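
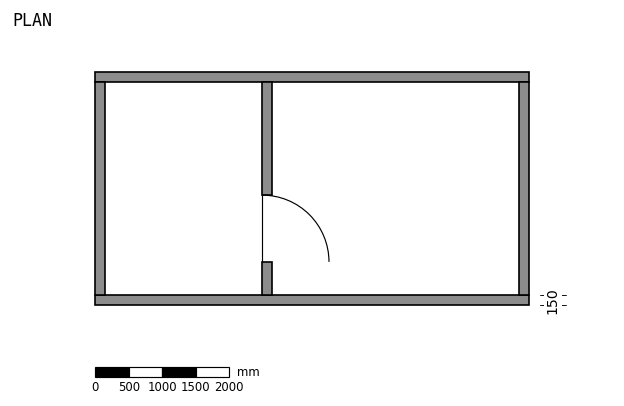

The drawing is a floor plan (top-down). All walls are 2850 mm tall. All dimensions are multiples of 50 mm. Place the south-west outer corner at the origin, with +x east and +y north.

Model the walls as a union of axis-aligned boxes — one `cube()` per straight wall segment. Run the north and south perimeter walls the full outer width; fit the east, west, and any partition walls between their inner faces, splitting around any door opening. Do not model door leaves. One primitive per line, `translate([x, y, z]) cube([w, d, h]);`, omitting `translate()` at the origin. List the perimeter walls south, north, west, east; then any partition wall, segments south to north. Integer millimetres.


cube([6500, 150, 2850]);
translate([0, 3350, 0]) cube([6500, 150, 2850]);
translate([0, 150, 0]) cube([150, 3200, 2850]);
translate([6350, 150, 0]) cube([150, 3200, 2850]);
translate([2500, 150, 0]) cube([150, 500, 2850]);
translate([2500, 1650, 0]) cube([150, 1700, 2850]);


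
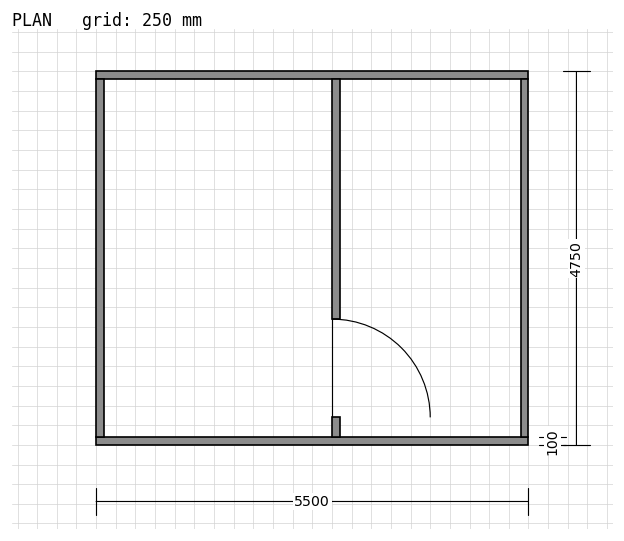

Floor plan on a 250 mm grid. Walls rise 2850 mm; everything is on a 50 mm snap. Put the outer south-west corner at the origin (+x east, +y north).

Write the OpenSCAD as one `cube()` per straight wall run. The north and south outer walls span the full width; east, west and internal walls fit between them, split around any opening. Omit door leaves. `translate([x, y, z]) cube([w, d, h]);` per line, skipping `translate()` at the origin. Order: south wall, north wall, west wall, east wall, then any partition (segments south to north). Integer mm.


cube([5500, 100, 2850]);
translate([0, 4650, 0]) cube([5500, 100, 2850]);
translate([0, 100, 0]) cube([100, 4550, 2850]);
translate([5400, 100, 0]) cube([100, 4550, 2850]);
translate([3000, 100, 0]) cube([100, 250, 2850]);
translate([3000, 1600, 0]) cube([100, 3050, 2850]);


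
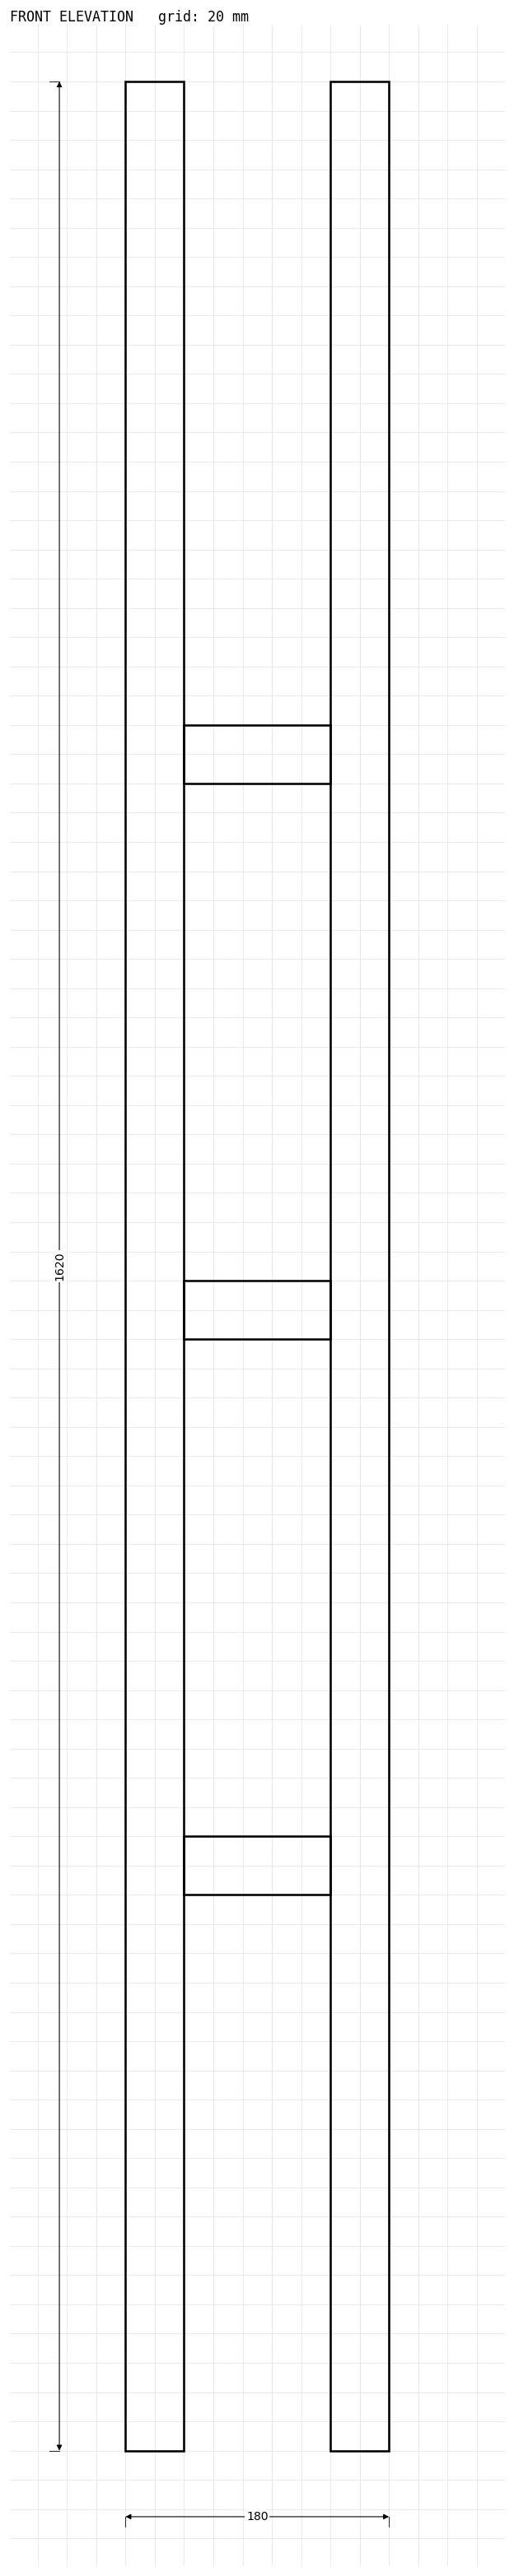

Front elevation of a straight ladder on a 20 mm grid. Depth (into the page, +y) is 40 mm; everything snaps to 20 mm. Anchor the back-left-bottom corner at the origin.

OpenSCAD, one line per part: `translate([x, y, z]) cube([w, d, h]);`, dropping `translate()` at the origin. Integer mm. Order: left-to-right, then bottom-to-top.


cube([40, 40, 1620]);
translate([40, 0, 380]) cube([100, 40, 40]);
translate([40, 0, 760]) cube([100, 40, 40]);
translate([40, 0, 1140]) cube([100, 40, 40]);
translate([140, 0, 0]) cube([40, 40, 1620]);


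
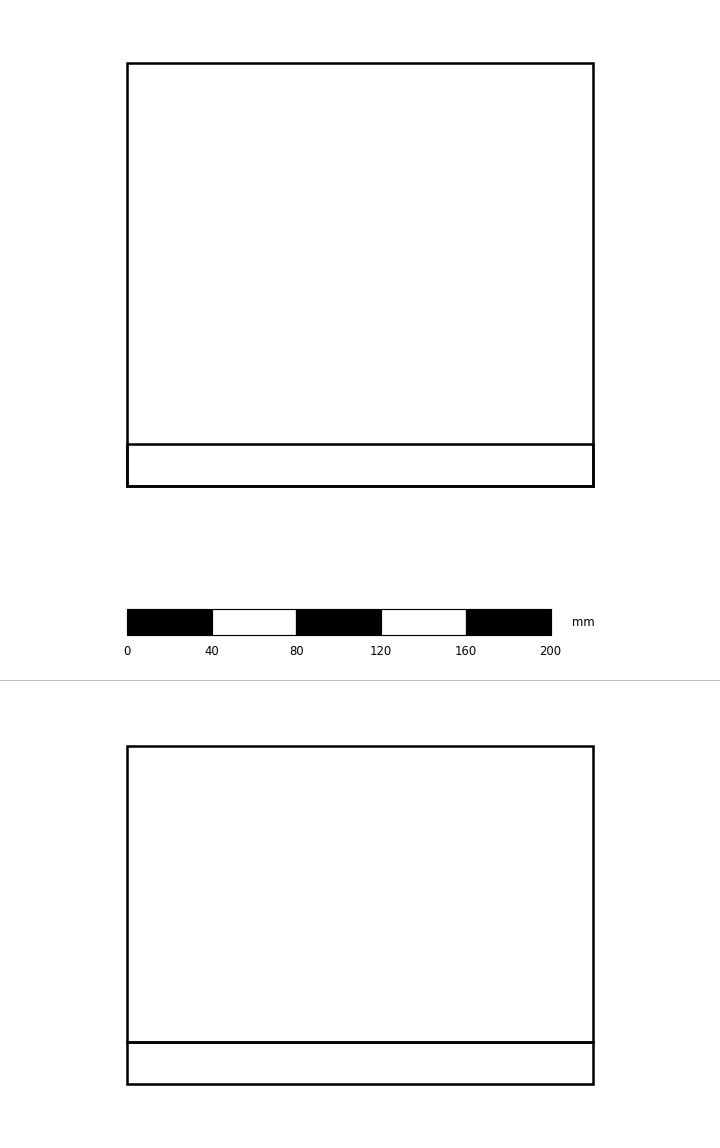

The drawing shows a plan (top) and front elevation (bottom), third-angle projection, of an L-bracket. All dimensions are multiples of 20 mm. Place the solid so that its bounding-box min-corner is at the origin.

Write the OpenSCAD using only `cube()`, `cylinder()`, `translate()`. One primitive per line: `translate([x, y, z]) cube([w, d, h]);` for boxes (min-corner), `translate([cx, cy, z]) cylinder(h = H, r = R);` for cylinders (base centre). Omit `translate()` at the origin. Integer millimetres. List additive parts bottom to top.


cube([220, 200, 20]);
translate([0, 0, 20]) cube([220, 20, 140]);


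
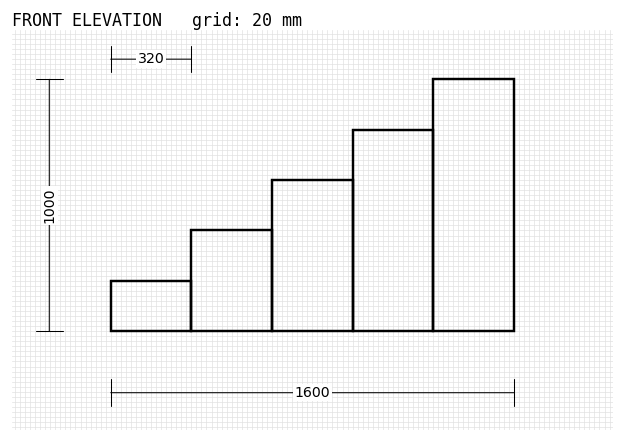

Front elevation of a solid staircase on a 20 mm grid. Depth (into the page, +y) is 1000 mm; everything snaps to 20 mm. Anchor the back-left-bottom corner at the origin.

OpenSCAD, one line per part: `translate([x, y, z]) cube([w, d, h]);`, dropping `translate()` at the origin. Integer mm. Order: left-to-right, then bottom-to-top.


cube([320, 1000, 200]);
translate([320, 0, 0]) cube([320, 1000, 400]);
translate([640, 0, 0]) cube([320, 1000, 600]);
translate([960, 0, 0]) cube([320, 1000, 800]);
translate([1280, 0, 0]) cube([320, 1000, 1000]);


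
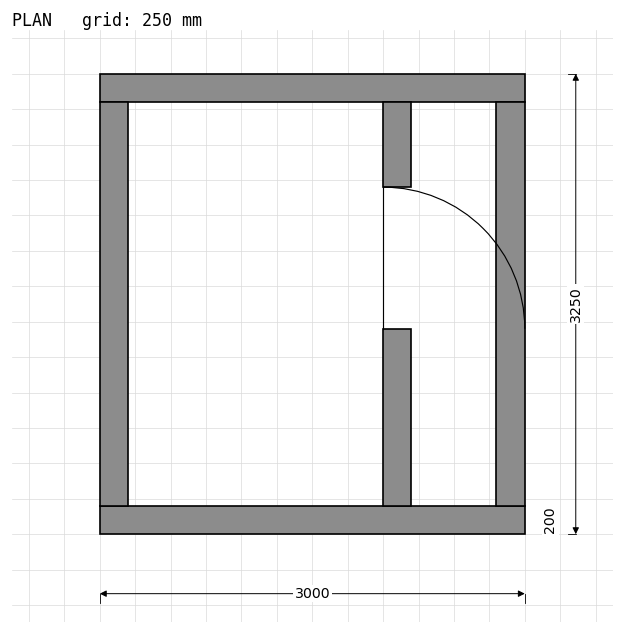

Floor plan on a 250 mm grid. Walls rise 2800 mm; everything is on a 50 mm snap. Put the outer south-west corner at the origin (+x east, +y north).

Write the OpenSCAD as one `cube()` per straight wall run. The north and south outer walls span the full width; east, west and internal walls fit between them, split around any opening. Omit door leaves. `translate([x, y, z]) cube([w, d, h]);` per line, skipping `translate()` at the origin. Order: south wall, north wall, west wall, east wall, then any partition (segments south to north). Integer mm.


cube([3000, 200, 2800]);
translate([0, 3050, 0]) cube([3000, 200, 2800]);
translate([0, 200, 0]) cube([200, 2850, 2800]);
translate([2800, 200, 0]) cube([200, 2850, 2800]);
translate([2000, 200, 0]) cube([200, 1250, 2800]);
translate([2000, 2450, 0]) cube([200, 600, 2800]);


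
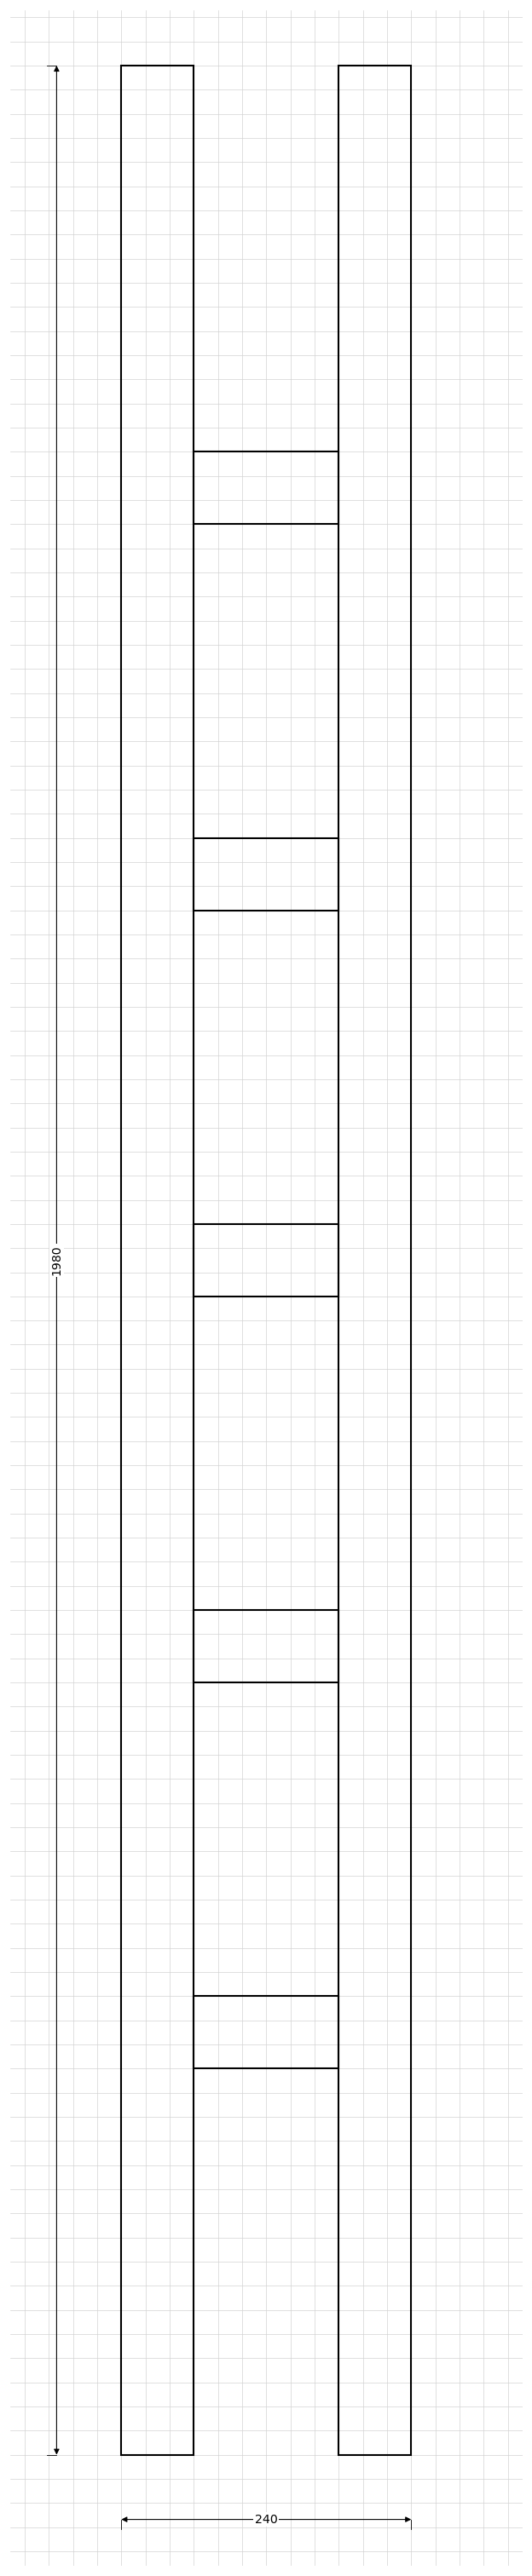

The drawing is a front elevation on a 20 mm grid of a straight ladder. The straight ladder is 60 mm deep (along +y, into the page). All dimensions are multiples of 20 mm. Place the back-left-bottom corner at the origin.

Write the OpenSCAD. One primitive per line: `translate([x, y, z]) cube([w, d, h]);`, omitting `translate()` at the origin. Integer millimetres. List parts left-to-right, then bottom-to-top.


cube([60, 60, 1980]);
translate([60, 0, 320]) cube([120, 60, 60]);
translate([60, 0, 640]) cube([120, 60, 60]);
translate([60, 0, 960]) cube([120, 60, 60]);
translate([60, 0, 1280]) cube([120, 60, 60]);
translate([60, 0, 1600]) cube([120, 60, 60]);
translate([180, 0, 0]) cube([60, 60, 1980]);


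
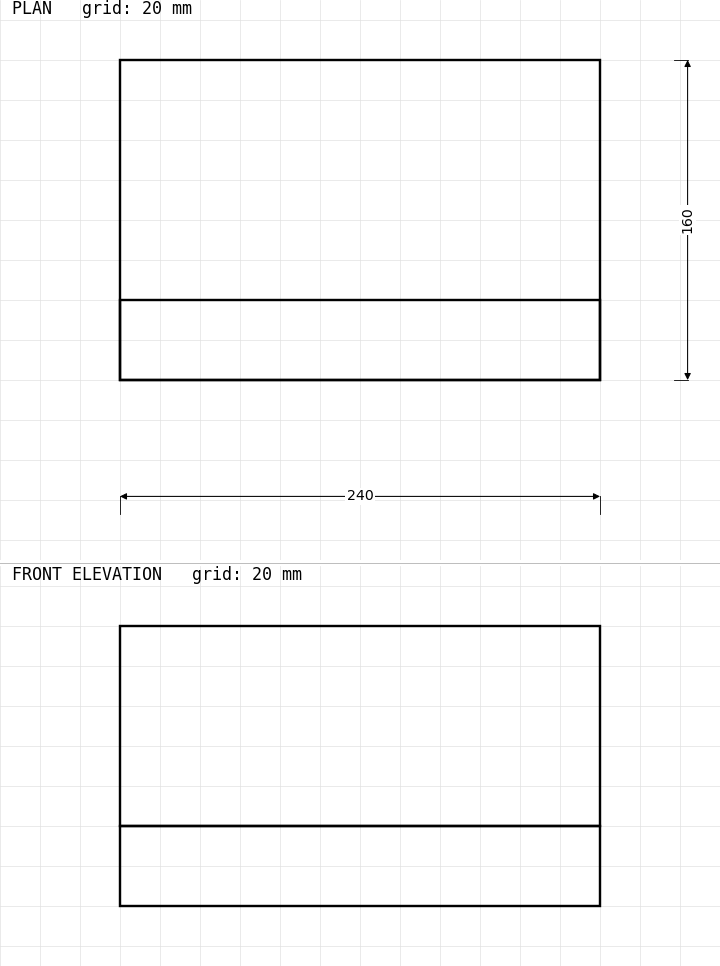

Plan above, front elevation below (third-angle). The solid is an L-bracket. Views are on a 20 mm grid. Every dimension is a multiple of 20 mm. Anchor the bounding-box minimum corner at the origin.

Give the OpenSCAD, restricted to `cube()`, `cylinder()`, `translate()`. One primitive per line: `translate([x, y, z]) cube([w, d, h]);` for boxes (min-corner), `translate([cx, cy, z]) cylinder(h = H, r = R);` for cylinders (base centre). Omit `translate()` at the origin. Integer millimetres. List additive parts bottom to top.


cube([240, 160, 40]);
translate([0, 0, 40]) cube([240, 40, 100]);


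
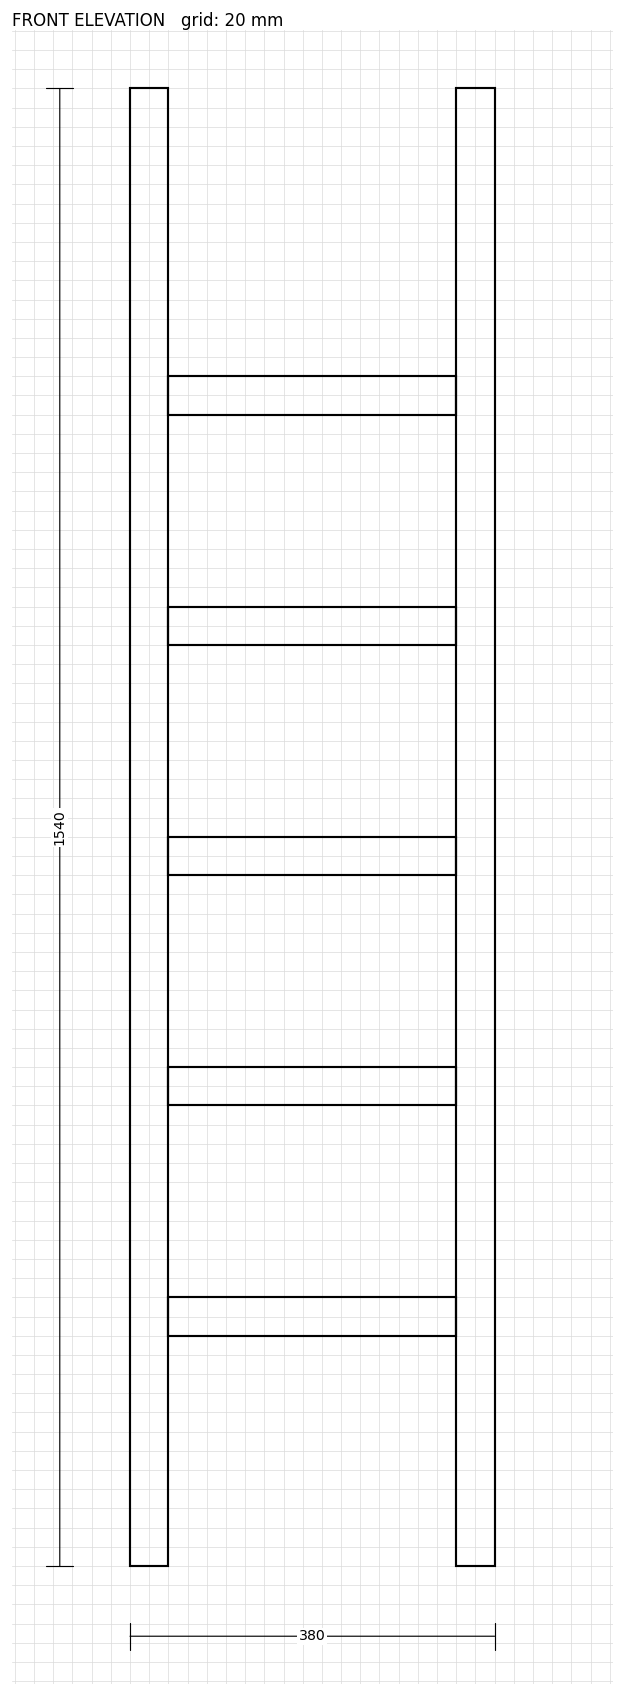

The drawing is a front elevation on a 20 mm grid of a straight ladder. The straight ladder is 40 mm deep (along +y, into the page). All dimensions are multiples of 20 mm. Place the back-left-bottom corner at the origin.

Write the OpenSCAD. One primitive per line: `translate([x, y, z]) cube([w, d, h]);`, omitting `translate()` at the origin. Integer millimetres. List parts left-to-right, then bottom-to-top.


cube([40, 40, 1540]);
translate([40, 0, 240]) cube([300, 40, 40]);
translate([40, 0, 480]) cube([300, 40, 40]);
translate([40, 0, 720]) cube([300, 40, 40]);
translate([40, 0, 960]) cube([300, 40, 40]);
translate([40, 0, 1200]) cube([300, 40, 40]);
translate([340, 0, 0]) cube([40, 40, 1540]);


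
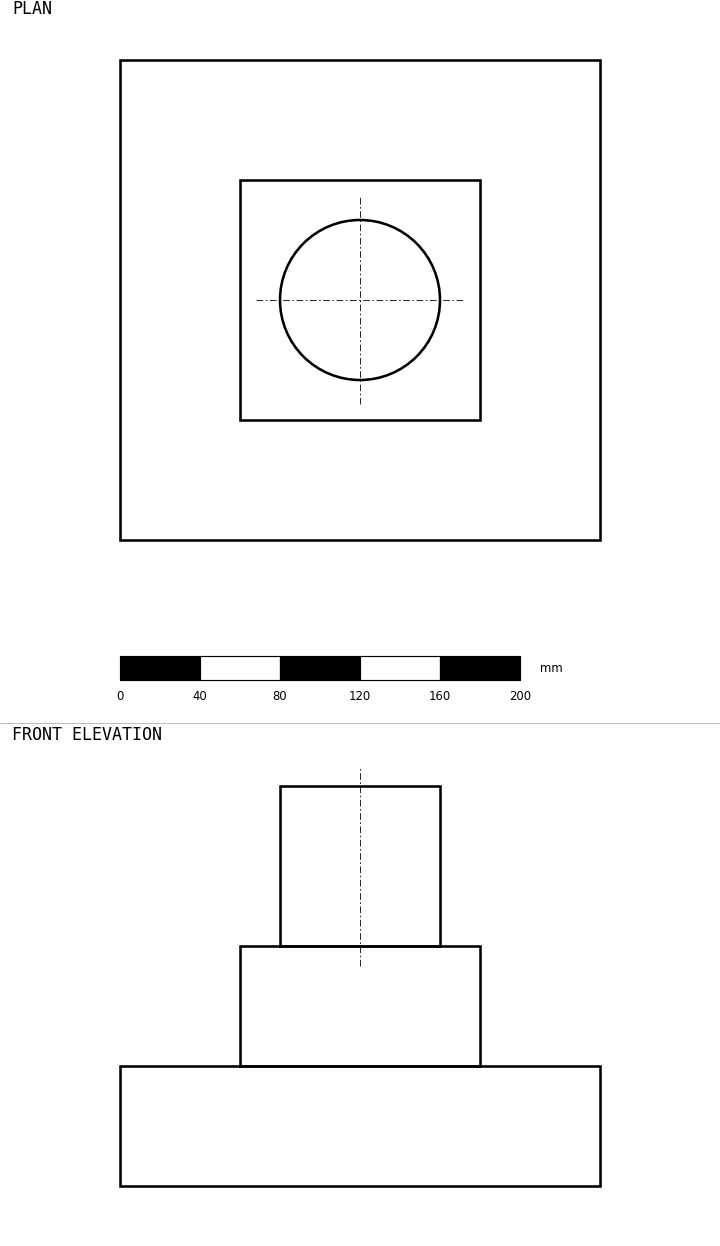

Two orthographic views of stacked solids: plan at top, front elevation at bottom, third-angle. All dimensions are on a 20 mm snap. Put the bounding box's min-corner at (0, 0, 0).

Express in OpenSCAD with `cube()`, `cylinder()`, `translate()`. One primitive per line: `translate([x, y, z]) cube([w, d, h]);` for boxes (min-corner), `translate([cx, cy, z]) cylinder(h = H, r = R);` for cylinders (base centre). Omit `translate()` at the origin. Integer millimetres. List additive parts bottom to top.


cube([240, 240, 60]);
translate([60, 60, 60]) cube([120, 120, 60]);
translate([120, 120, 120]) cylinder(h = 80, r = 40);


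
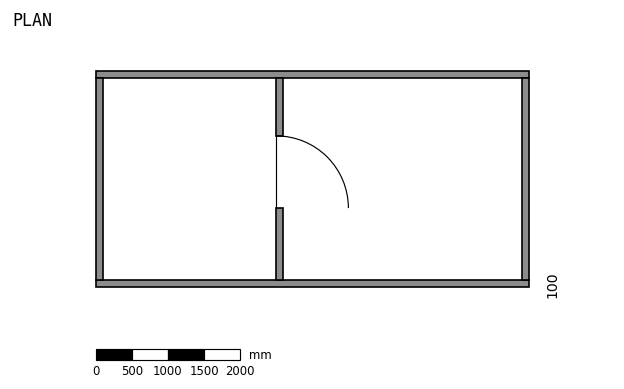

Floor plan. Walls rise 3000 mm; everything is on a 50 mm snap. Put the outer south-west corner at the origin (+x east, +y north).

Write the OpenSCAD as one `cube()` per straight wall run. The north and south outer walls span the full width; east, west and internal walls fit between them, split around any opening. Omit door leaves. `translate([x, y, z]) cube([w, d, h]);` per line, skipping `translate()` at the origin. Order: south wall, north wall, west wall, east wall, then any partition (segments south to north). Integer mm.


cube([6000, 100, 3000]);
translate([0, 2900, 0]) cube([6000, 100, 3000]);
translate([0, 100, 0]) cube([100, 2800, 3000]);
translate([5900, 100, 0]) cube([100, 2800, 3000]);
translate([2500, 100, 0]) cube([100, 1000, 3000]);
translate([2500, 2100, 0]) cube([100, 800, 3000]);


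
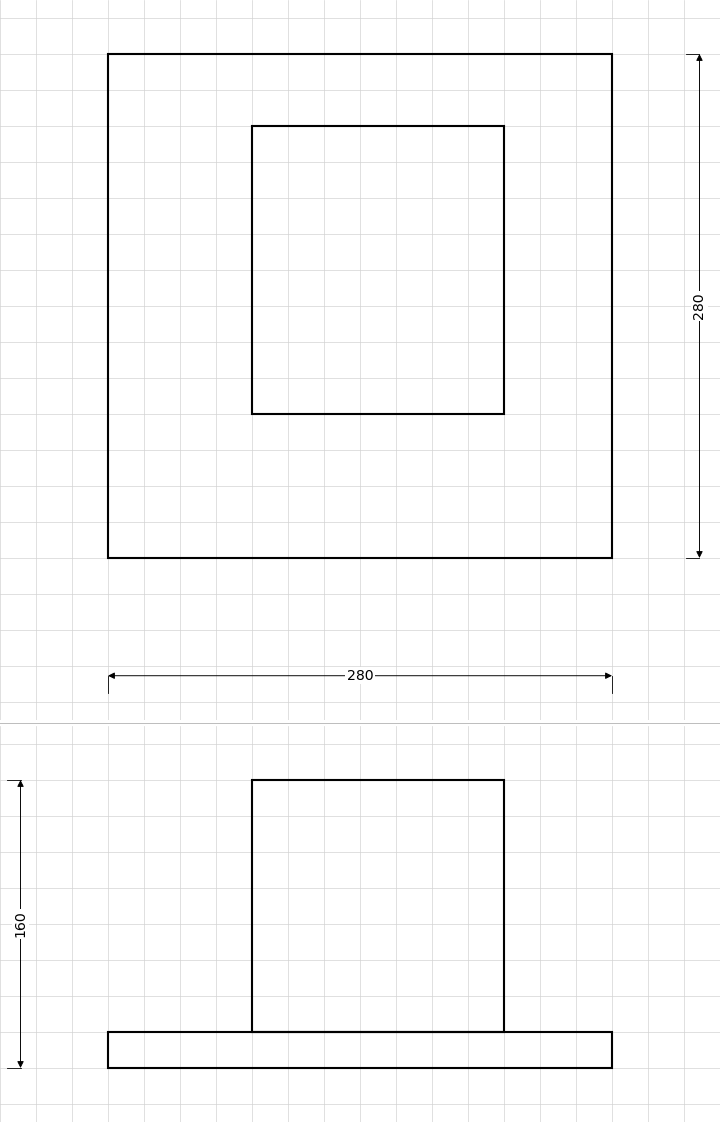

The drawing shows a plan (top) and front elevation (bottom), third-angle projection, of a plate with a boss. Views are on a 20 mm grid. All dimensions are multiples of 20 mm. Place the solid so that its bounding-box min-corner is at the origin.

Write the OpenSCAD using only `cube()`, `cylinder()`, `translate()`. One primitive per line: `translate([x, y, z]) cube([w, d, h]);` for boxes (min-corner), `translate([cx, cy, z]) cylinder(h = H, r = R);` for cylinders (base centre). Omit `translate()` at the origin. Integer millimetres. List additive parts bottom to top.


cube([280, 280, 20]);
translate([80, 80, 20]) cube([140, 160, 140]);


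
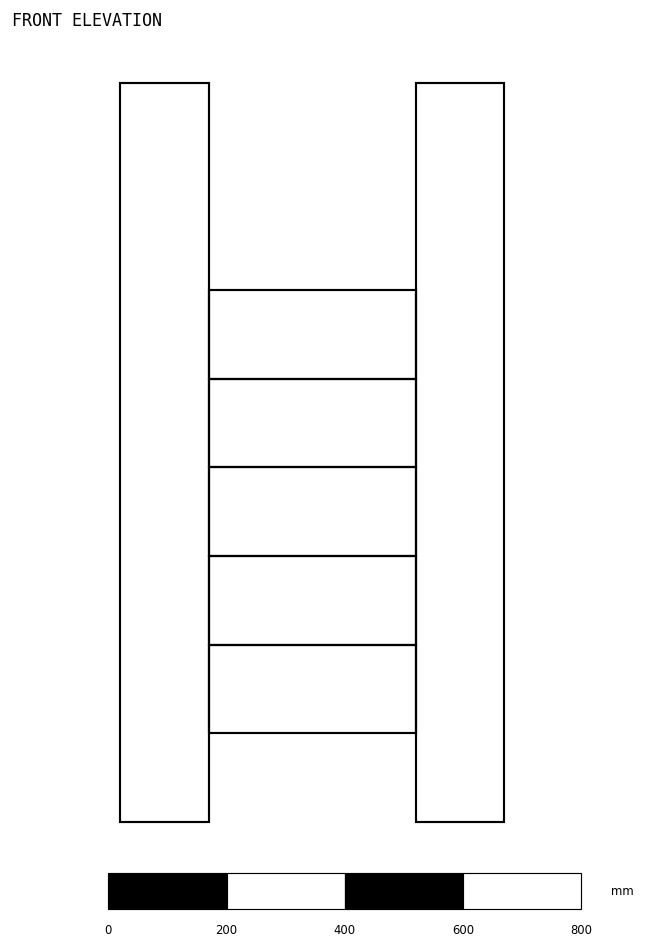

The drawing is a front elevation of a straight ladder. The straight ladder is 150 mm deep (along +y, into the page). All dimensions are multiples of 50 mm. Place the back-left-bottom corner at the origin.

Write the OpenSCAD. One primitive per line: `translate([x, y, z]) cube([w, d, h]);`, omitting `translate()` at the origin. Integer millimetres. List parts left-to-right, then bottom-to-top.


cube([150, 150, 1250]);
translate([150, 0, 150]) cube([350, 150, 150]);
translate([150, 0, 300]) cube([350, 150, 150]);
translate([150, 0, 450]) cube([350, 150, 150]);
translate([150, 0, 600]) cube([350, 150, 150]);
translate([150, 0, 750]) cube([350, 150, 150]);
translate([500, 0, 0]) cube([150, 150, 1250]);


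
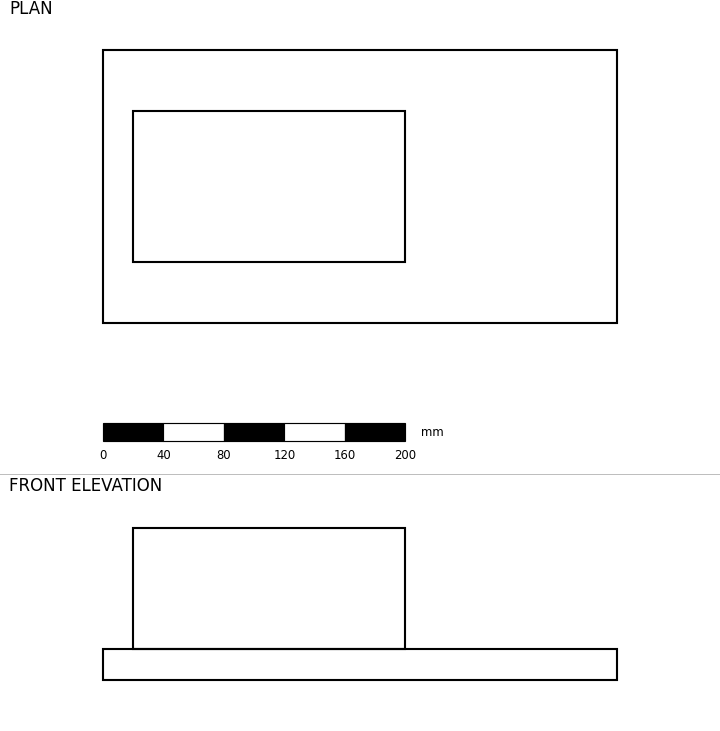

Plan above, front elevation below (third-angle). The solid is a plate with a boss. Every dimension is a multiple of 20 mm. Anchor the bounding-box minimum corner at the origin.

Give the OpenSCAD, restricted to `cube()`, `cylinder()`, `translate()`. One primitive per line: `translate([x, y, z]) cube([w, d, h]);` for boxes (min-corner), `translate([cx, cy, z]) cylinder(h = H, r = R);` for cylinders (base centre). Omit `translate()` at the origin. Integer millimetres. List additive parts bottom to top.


cube([340, 180, 20]);
translate([20, 40, 20]) cube([180, 100, 80]);


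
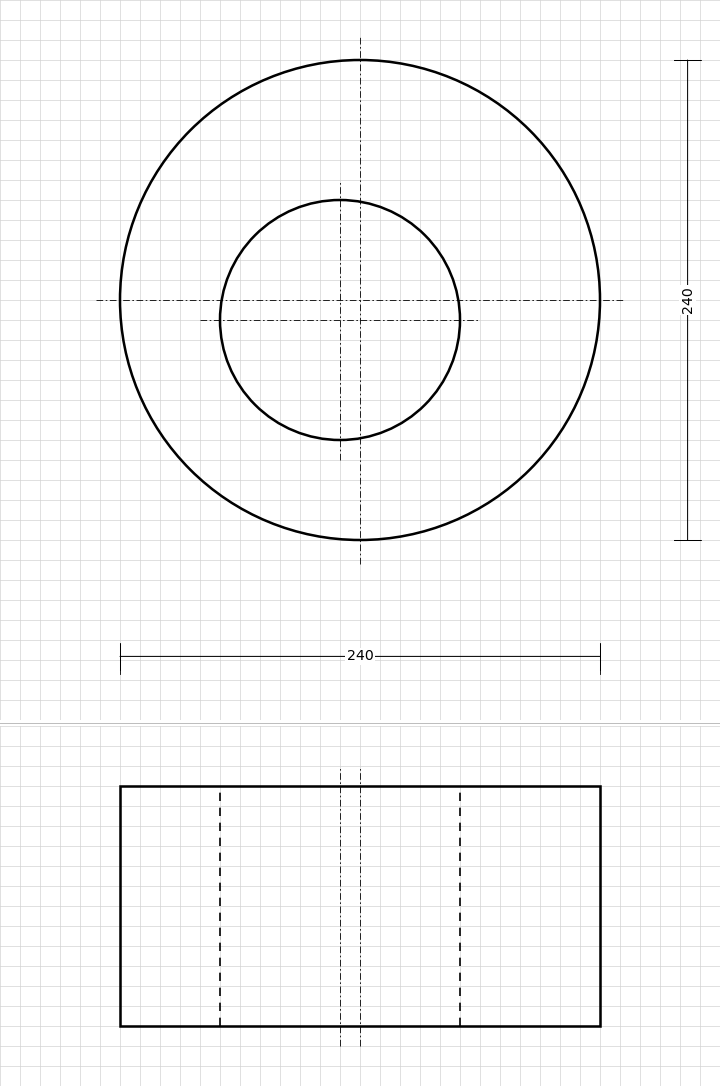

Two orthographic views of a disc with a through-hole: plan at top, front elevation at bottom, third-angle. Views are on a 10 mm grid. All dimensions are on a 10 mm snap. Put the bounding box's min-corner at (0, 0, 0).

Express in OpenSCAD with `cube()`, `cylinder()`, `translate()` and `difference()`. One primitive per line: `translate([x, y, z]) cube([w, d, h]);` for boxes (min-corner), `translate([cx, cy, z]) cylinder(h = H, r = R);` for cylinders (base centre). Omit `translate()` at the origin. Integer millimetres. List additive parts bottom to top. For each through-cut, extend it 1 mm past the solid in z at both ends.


difference() {
  translate([120, 120, 0]) cylinder(h = 120, r = 120);
  translate([110, 110, -1]) cylinder(h = 122, r = 60);
}


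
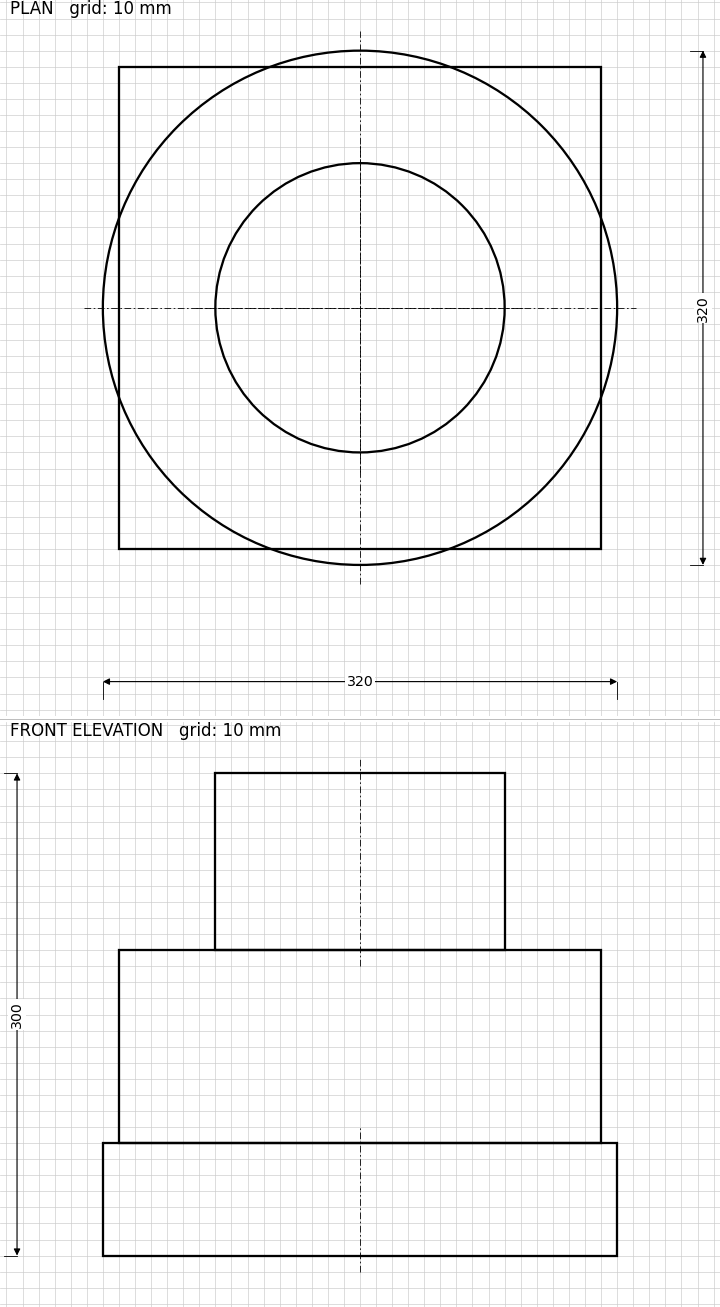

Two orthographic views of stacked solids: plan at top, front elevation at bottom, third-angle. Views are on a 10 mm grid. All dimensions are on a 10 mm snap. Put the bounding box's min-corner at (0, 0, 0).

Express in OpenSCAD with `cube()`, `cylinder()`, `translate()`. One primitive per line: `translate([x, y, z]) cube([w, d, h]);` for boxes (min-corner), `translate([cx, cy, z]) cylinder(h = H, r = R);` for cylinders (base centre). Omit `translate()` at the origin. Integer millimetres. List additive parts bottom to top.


translate([160, 160, 0]) cylinder(h = 70, r = 160);
translate([10, 10, 70]) cube([300, 300, 120]);
translate([160, 160, 190]) cylinder(h = 110, r = 90);


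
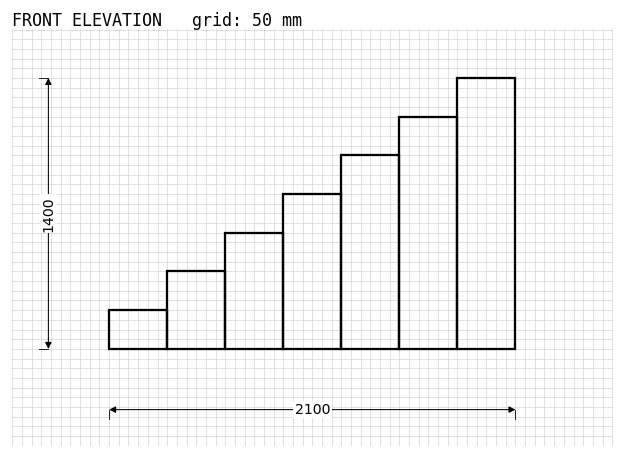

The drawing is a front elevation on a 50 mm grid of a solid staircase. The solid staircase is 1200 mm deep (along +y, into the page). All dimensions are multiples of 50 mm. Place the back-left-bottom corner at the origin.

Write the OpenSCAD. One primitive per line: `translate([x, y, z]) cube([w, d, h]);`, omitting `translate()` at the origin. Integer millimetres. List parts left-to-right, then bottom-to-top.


cube([300, 1200, 200]);
translate([300, 0, 0]) cube([300, 1200, 400]);
translate([600, 0, 0]) cube([300, 1200, 600]);
translate([900, 0, 0]) cube([300, 1200, 800]);
translate([1200, 0, 0]) cube([300, 1200, 1000]);
translate([1500, 0, 0]) cube([300, 1200, 1200]);
translate([1800, 0, 0]) cube([300, 1200, 1400]);


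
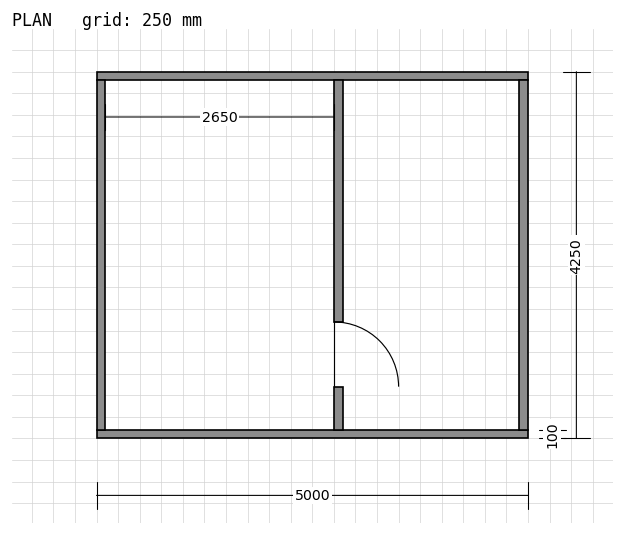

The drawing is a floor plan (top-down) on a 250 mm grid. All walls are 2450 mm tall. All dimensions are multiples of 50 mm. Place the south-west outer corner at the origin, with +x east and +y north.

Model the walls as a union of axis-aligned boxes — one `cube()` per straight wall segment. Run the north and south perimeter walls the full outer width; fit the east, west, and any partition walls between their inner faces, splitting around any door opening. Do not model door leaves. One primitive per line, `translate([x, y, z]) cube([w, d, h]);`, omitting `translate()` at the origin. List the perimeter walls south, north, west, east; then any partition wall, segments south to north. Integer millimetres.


cube([5000, 100, 2450]);
translate([0, 4150, 0]) cube([5000, 100, 2450]);
translate([0, 100, 0]) cube([100, 4050, 2450]);
translate([4900, 100, 0]) cube([100, 4050, 2450]);
translate([2750, 100, 0]) cube([100, 500, 2450]);
translate([2750, 1350, 0]) cube([100, 2800, 2450]);


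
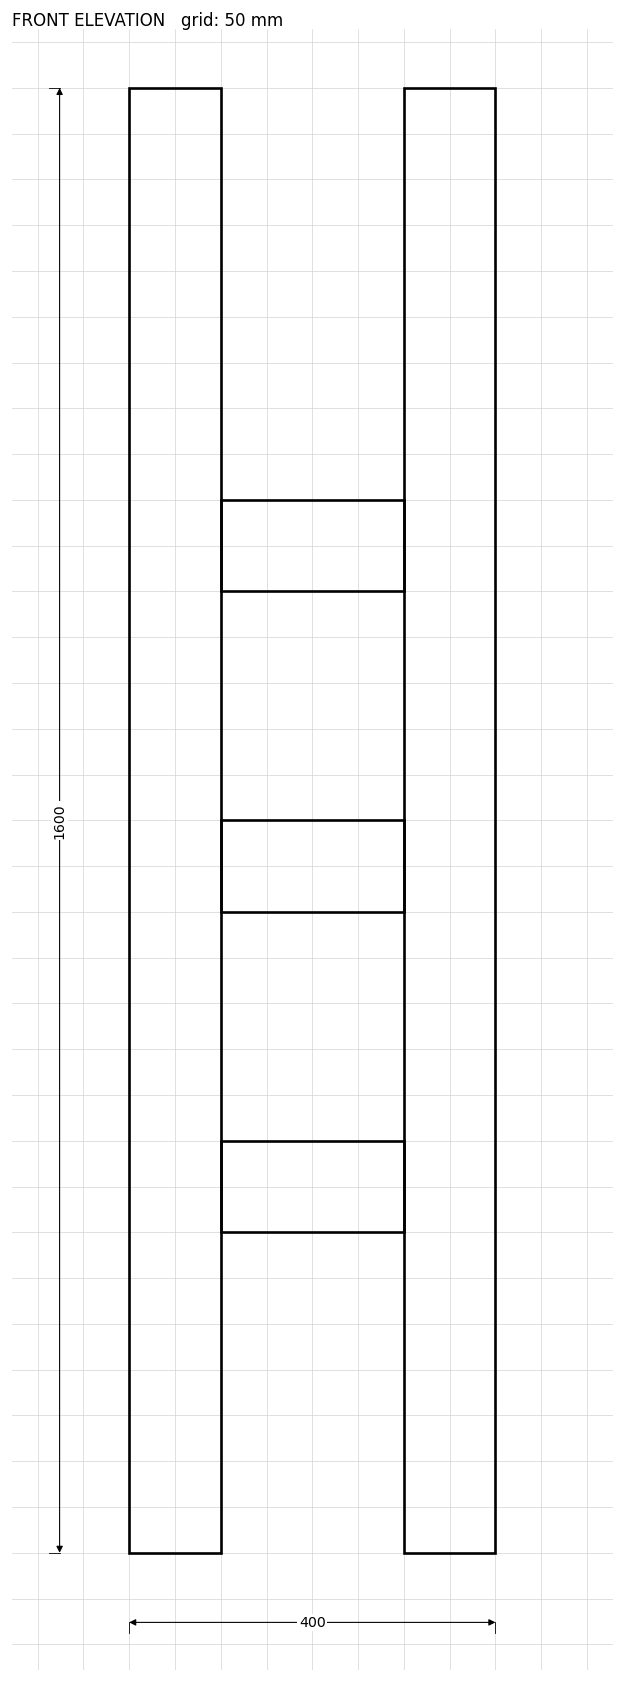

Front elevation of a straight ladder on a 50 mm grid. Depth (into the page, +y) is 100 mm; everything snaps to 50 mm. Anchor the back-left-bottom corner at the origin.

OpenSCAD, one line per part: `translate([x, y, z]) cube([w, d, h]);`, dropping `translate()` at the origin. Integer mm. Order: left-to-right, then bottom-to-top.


cube([100, 100, 1600]);
translate([100, 0, 350]) cube([200, 100, 100]);
translate([100, 0, 700]) cube([200, 100, 100]);
translate([100, 0, 1050]) cube([200, 100, 100]);
translate([300, 0, 0]) cube([100, 100, 1600]);


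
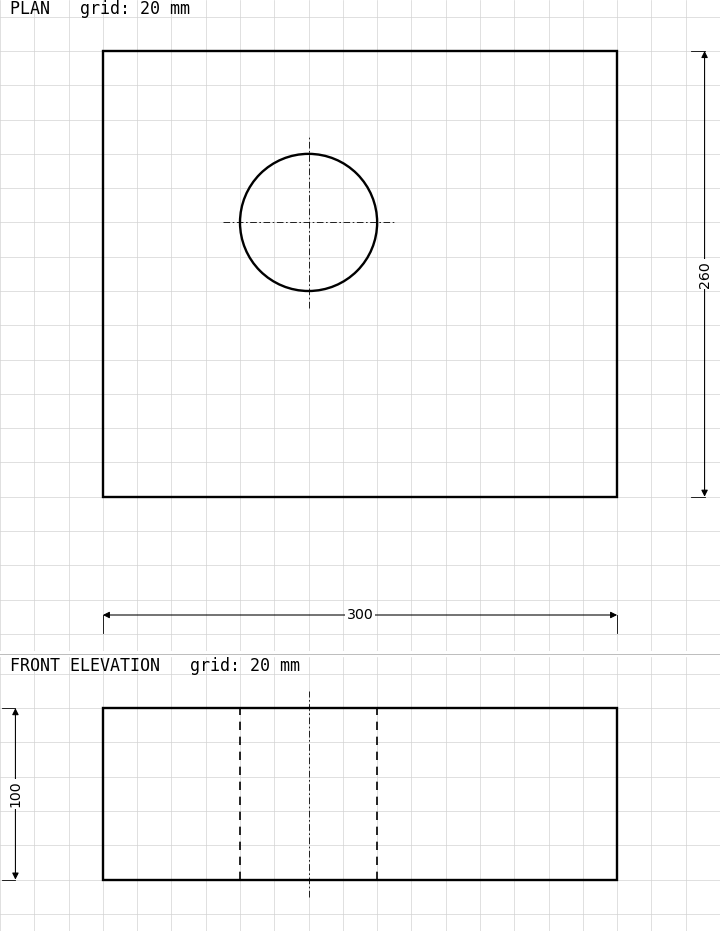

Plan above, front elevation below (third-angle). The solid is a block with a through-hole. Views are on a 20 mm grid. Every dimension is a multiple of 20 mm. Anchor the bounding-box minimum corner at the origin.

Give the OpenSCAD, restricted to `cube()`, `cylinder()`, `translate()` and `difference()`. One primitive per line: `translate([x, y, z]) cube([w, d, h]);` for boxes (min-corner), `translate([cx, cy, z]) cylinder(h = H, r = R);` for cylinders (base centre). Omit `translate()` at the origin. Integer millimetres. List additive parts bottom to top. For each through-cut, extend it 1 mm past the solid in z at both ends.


difference() {
  cube([300, 260, 100]);
  translate([120, 160, -1]) cylinder(h = 102, r = 40);
}


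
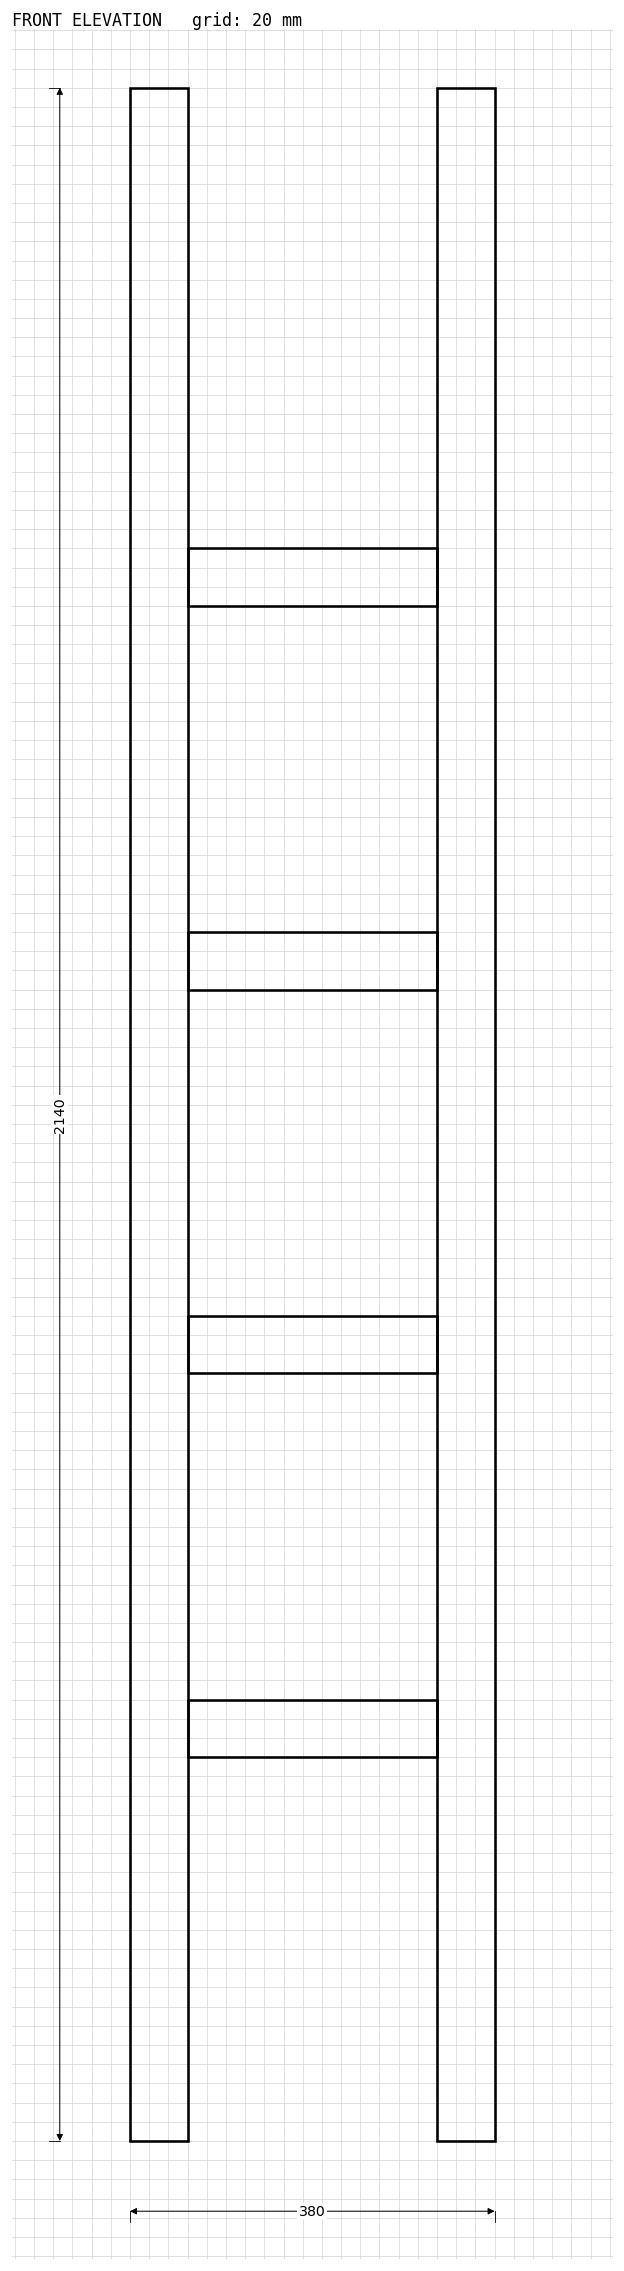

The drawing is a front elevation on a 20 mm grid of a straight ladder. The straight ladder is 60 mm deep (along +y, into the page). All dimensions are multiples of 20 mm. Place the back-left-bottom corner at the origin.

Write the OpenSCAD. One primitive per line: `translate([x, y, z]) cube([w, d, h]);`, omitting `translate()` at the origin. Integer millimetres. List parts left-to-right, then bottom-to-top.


cube([60, 60, 2140]);
translate([60, 0, 400]) cube([260, 60, 60]);
translate([60, 0, 800]) cube([260, 60, 60]);
translate([60, 0, 1200]) cube([260, 60, 60]);
translate([60, 0, 1600]) cube([260, 60, 60]);
translate([320, 0, 0]) cube([60, 60, 2140]);


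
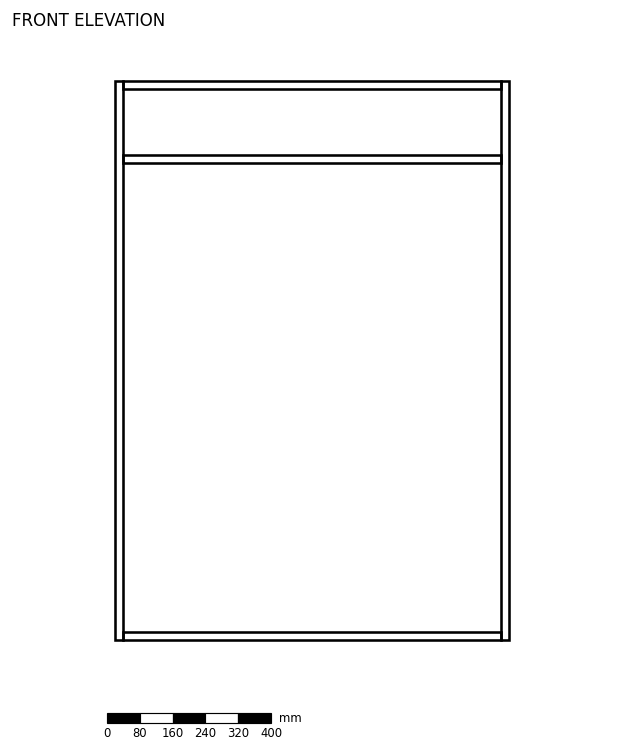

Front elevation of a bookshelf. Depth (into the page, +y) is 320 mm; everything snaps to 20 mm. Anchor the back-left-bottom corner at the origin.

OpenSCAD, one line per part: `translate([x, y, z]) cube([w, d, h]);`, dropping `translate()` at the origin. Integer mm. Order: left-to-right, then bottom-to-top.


cube([20, 320, 1360]);
translate([20, 0, 0]) cube([920, 320, 20]);
translate([20, 0, 1160]) cube([920, 320, 20]);
translate([20, 0, 1340]) cube([920, 320, 20]);
translate([940, 0, 0]) cube([20, 320, 1360]);


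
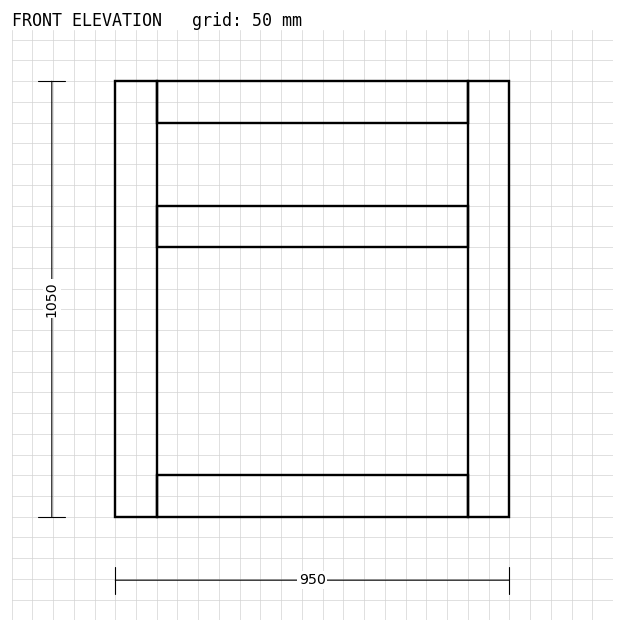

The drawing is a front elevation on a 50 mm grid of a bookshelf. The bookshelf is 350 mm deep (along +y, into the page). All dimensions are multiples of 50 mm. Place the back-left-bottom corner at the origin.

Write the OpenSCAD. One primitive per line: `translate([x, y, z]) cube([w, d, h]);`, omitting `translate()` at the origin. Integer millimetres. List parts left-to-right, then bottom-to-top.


cube([100, 350, 1050]);
translate([100, 0, 0]) cube([750, 350, 100]);
translate([100, 0, 650]) cube([750, 350, 100]);
translate([100, 0, 950]) cube([750, 350, 100]);
translate([850, 0, 0]) cube([100, 350, 1050]);


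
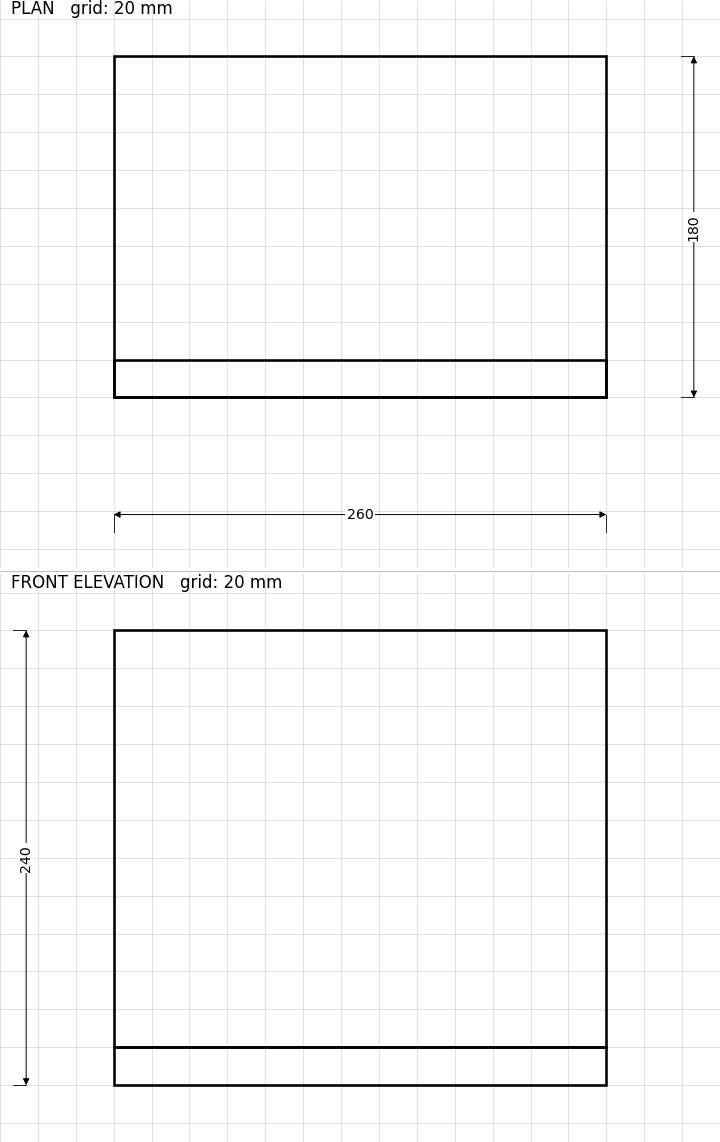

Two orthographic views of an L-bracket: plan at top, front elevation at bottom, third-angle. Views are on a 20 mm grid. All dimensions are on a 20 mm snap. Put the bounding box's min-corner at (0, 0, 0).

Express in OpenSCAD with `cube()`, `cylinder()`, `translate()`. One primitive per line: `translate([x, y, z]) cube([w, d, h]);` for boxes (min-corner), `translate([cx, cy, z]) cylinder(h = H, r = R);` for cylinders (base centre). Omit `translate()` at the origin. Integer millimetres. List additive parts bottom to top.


cube([260, 180, 20]);
translate([0, 0, 20]) cube([260, 20, 220]);


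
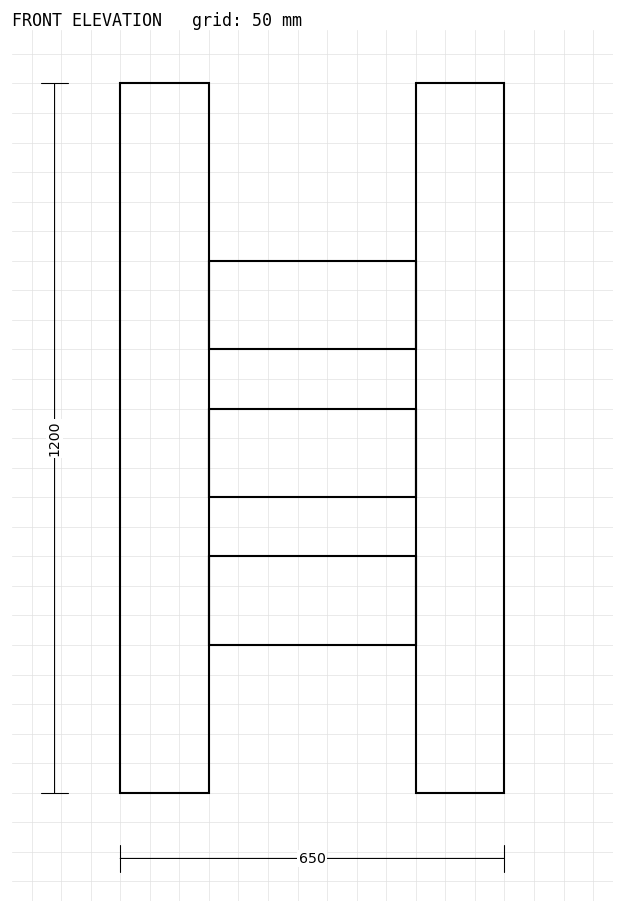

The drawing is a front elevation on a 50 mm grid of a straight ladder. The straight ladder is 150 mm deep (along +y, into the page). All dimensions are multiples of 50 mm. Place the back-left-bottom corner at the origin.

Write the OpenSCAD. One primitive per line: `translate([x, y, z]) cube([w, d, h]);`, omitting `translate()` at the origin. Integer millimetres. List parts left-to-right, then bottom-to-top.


cube([150, 150, 1200]);
translate([150, 0, 250]) cube([350, 150, 150]);
translate([150, 0, 500]) cube([350, 150, 150]);
translate([150, 0, 750]) cube([350, 150, 150]);
translate([500, 0, 0]) cube([150, 150, 1200]);


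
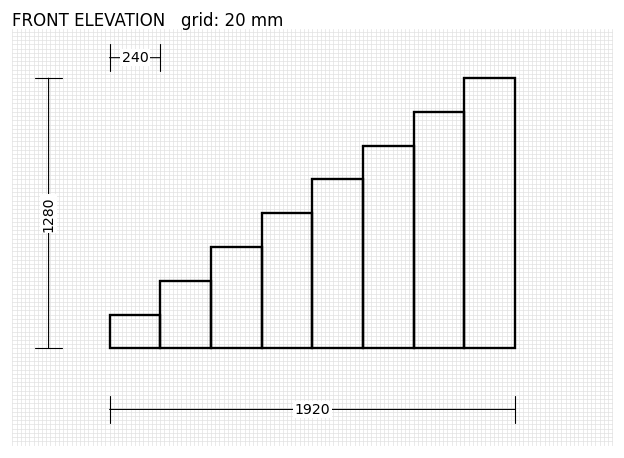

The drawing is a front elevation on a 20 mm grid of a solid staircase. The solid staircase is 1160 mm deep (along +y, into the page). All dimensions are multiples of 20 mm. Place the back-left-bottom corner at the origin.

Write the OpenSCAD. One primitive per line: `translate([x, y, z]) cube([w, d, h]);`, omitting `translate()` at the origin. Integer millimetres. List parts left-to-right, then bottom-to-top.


cube([240, 1160, 160]);
translate([240, 0, 0]) cube([240, 1160, 320]);
translate([480, 0, 0]) cube([240, 1160, 480]);
translate([720, 0, 0]) cube([240, 1160, 640]);
translate([960, 0, 0]) cube([240, 1160, 800]);
translate([1200, 0, 0]) cube([240, 1160, 960]);
translate([1440, 0, 0]) cube([240, 1160, 1120]);
translate([1680, 0, 0]) cube([240, 1160, 1280]);


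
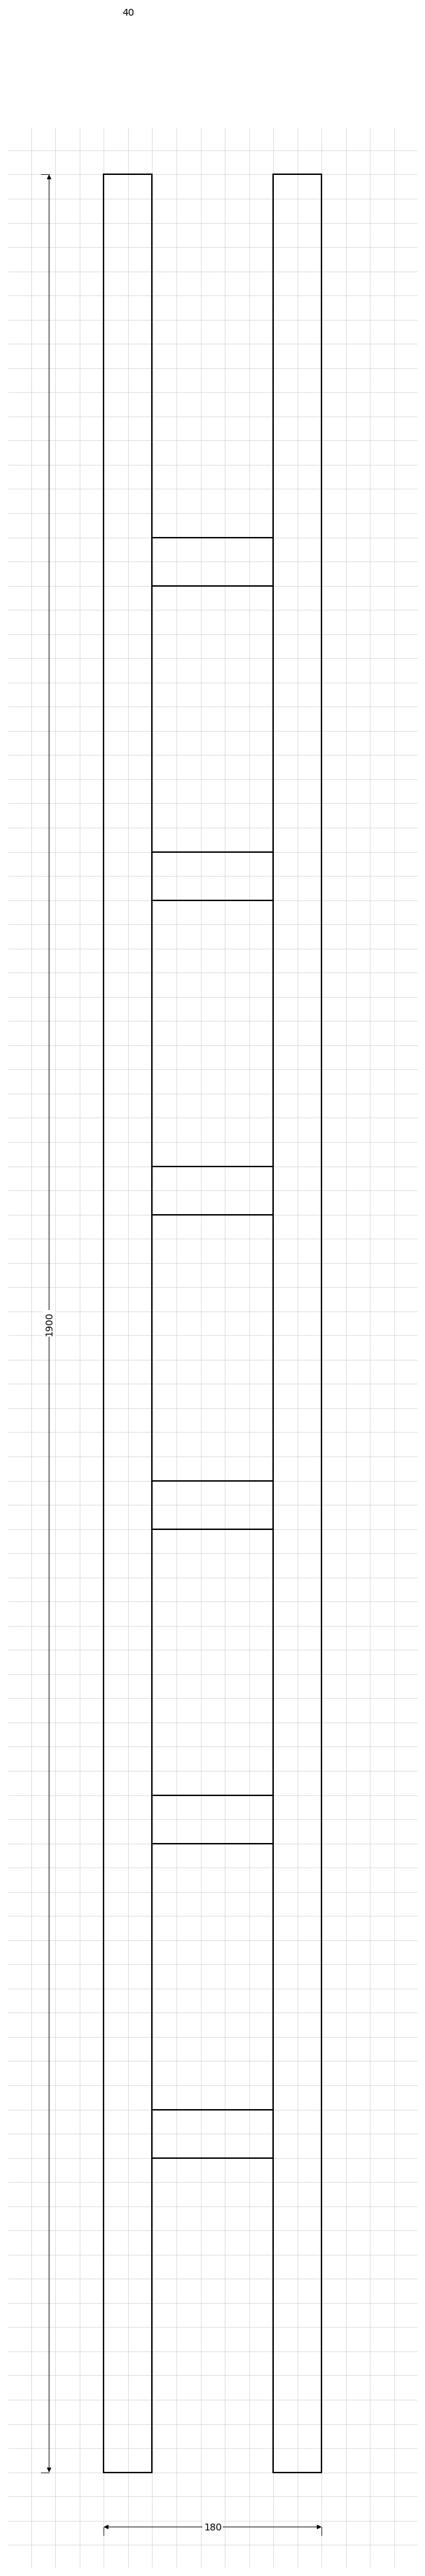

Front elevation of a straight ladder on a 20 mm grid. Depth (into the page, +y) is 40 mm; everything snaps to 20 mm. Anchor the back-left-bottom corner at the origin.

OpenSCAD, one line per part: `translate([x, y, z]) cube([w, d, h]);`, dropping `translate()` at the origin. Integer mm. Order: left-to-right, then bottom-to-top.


cube([40, 40, 1900]);
translate([40, 0, 260]) cube([100, 40, 40]);
translate([40, 0, 520]) cube([100, 40, 40]);
translate([40, 0, 780]) cube([100, 40, 40]);
translate([40, 0, 1040]) cube([100, 40, 40]);
translate([40, 0, 1300]) cube([100, 40, 40]);
translate([40, 0, 1560]) cube([100, 40, 40]);
translate([140, 0, 0]) cube([40, 40, 1900]);


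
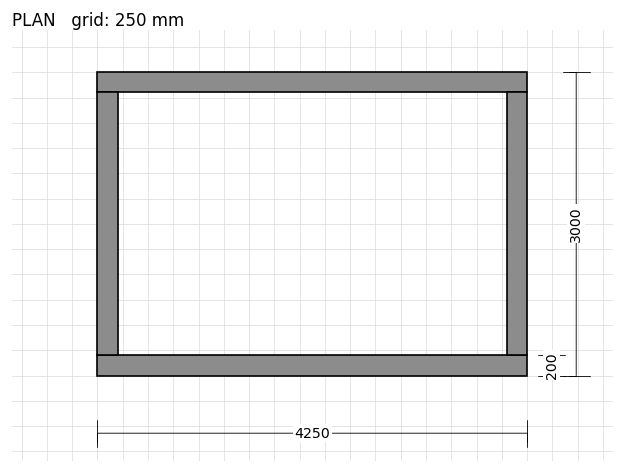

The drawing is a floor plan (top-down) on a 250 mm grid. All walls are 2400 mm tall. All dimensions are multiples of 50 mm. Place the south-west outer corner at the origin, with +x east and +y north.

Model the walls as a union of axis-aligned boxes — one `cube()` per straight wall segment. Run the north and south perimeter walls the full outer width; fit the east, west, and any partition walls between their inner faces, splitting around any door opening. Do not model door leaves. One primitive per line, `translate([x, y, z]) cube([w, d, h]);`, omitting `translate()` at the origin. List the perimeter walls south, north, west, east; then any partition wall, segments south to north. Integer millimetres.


cube([4250, 200, 2400]);
translate([0, 2800, 0]) cube([4250, 200, 2400]);
translate([0, 200, 0]) cube([200, 2600, 2400]);
translate([4050, 200, 0]) cube([200, 2600, 2400]);


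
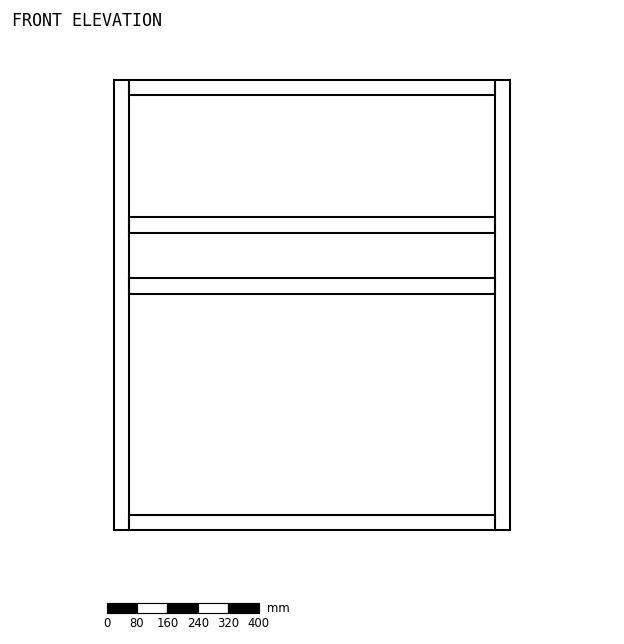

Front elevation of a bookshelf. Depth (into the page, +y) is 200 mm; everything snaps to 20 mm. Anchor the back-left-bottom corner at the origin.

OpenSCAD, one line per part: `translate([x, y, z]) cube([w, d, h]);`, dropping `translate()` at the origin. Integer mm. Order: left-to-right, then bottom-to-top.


cube([40, 200, 1180]);
translate([40, 0, 0]) cube([960, 200, 40]);
translate([40, 0, 620]) cube([960, 200, 40]);
translate([40, 0, 780]) cube([960, 200, 40]);
translate([40, 0, 1140]) cube([960, 200, 40]);
translate([1000, 0, 0]) cube([40, 200, 1180]);


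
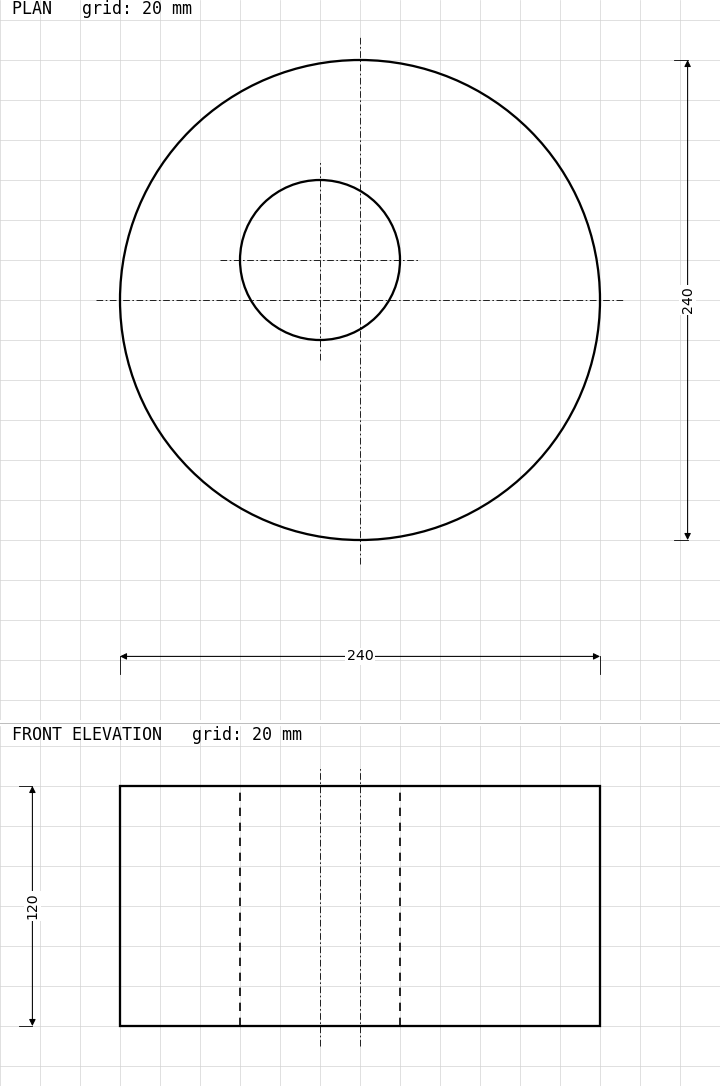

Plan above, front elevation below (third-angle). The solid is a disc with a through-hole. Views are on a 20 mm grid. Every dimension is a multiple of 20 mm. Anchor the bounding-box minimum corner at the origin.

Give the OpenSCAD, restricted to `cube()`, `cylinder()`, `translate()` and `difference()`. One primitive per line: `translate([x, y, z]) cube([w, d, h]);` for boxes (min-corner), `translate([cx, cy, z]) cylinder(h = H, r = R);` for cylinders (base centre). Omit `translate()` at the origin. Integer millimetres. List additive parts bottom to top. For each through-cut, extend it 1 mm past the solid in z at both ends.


difference() {
  translate([120, 120, 0]) cylinder(h = 120, r = 120);
  translate([100, 140, -1]) cylinder(h = 122, r = 40);
}


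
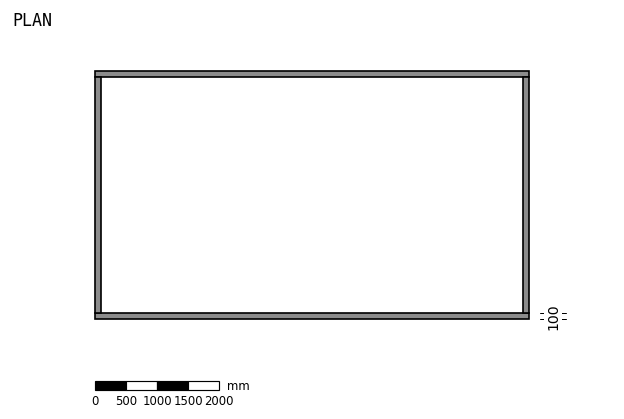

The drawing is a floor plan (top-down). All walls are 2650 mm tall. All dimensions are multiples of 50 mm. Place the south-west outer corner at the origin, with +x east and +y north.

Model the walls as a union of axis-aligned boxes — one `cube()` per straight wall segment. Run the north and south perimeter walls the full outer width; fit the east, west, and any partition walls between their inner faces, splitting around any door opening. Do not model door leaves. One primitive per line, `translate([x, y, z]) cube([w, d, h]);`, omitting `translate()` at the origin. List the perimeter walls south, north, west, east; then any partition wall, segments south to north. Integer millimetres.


cube([7000, 100, 2650]);
translate([0, 3900, 0]) cube([7000, 100, 2650]);
translate([0, 100, 0]) cube([100, 3800, 2650]);
translate([6900, 100, 0]) cube([100, 3800, 2650]);


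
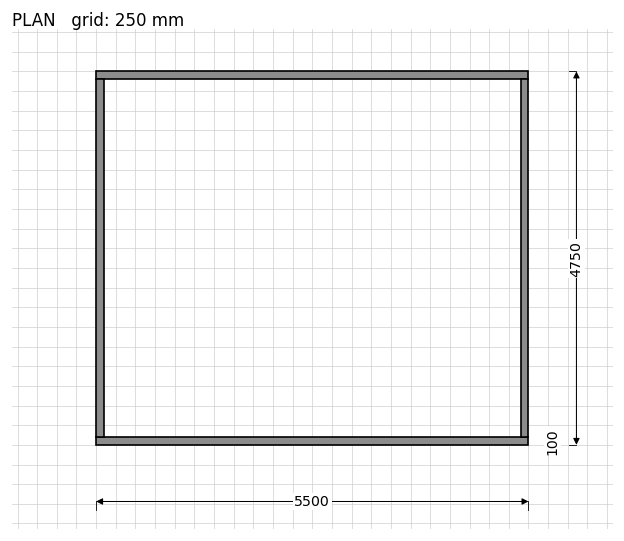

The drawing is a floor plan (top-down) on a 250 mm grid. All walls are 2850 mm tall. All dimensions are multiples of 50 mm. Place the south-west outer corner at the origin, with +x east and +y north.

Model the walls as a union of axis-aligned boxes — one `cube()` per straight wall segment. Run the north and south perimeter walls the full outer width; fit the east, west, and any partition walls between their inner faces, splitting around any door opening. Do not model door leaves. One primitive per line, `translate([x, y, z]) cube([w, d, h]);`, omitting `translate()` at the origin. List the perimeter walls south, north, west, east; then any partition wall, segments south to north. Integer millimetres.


cube([5500, 100, 2850]);
translate([0, 4650, 0]) cube([5500, 100, 2850]);
translate([0, 100, 0]) cube([100, 4550, 2850]);
translate([5400, 100, 0]) cube([100, 4550, 2850]);


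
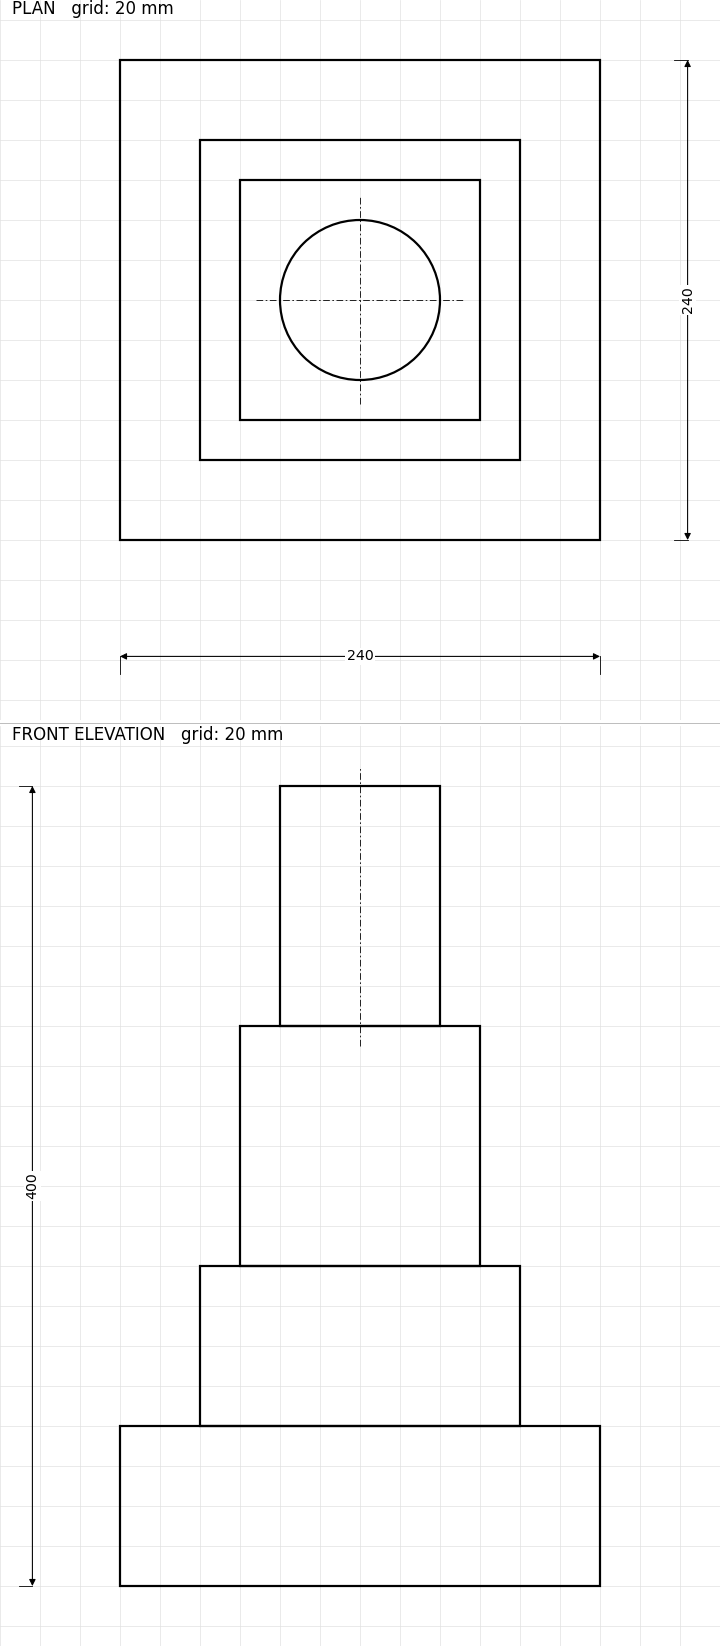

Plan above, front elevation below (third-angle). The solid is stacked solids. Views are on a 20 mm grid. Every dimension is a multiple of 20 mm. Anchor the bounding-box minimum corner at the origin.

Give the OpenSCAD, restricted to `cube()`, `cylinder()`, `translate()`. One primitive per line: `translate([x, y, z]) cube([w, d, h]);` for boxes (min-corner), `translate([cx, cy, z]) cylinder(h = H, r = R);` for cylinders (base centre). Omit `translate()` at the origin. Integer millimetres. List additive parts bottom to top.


cube([240, 240, 80]);
translate([40, 40, 80]) cube([160, 160, 80]);
translate([60, 60, 160]) cube([120, 120, 120]);
translate([120, 120, 280]) cylinder(h = 120, r = 40);


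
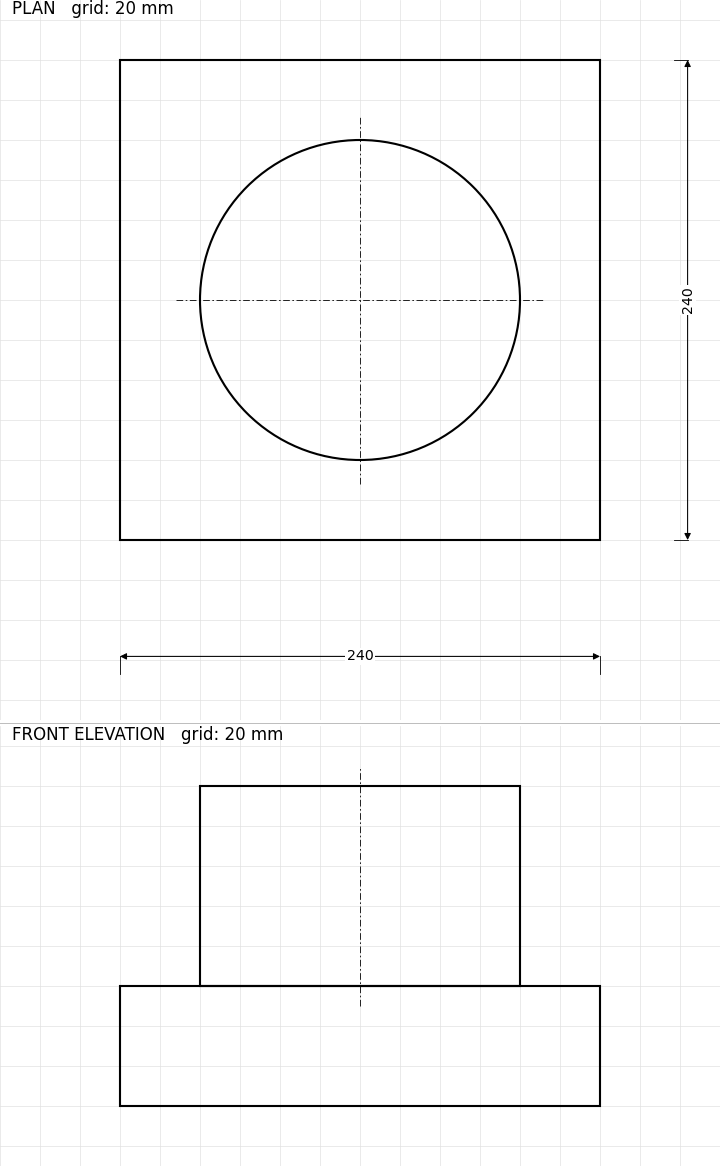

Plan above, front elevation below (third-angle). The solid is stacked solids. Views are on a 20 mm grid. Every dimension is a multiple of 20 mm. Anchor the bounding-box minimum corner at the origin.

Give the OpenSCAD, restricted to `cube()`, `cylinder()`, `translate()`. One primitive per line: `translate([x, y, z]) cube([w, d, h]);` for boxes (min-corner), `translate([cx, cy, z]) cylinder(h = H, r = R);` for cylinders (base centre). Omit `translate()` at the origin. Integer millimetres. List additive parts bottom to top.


cube([240, 240, 60]);
translate([120, 120, 60]) cylinder(h = 100, r = 80);
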